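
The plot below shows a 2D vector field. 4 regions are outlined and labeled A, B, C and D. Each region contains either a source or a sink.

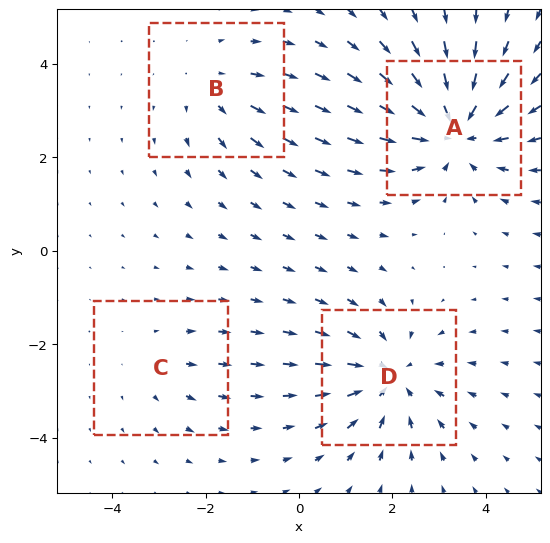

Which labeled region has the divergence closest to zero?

Divergence at each region's feature centre — A: about -5, B: about +3, C: about +2, D: about -4. Region C is closest to zero.

C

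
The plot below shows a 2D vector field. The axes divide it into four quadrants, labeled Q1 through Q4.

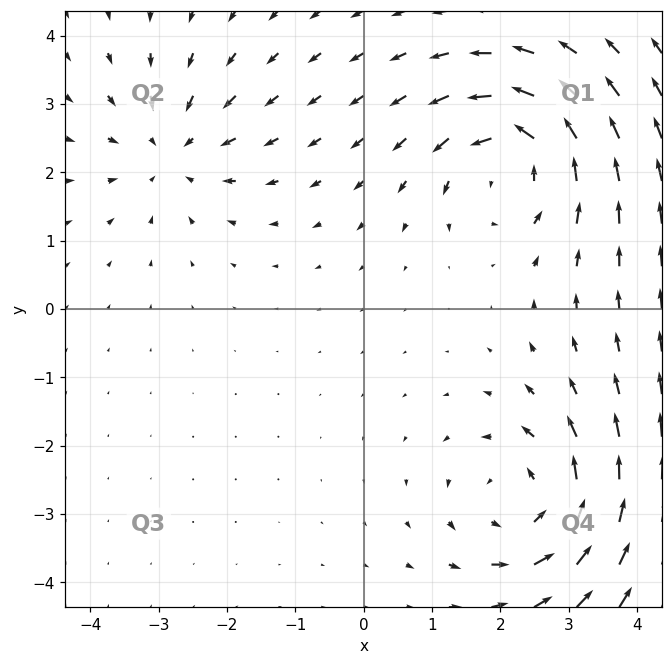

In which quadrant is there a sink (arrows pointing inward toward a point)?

The sink sits at approximately (-2.8, 2.3), which lies in quadrant Q2. The divergence there is about -3, negative as expected for a sink.

Q2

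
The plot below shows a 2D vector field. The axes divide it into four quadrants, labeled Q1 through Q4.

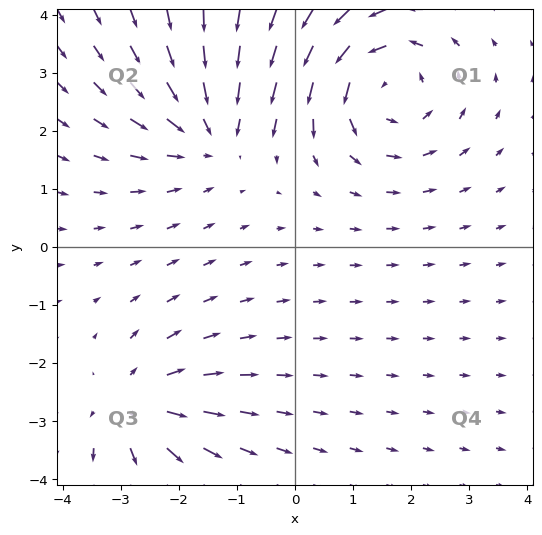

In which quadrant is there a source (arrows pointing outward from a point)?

Q3

The source sits at approximately (-2.7, -2.7), which lies in quadrant Q3. The divergence there is about +3, positive as expected for a source.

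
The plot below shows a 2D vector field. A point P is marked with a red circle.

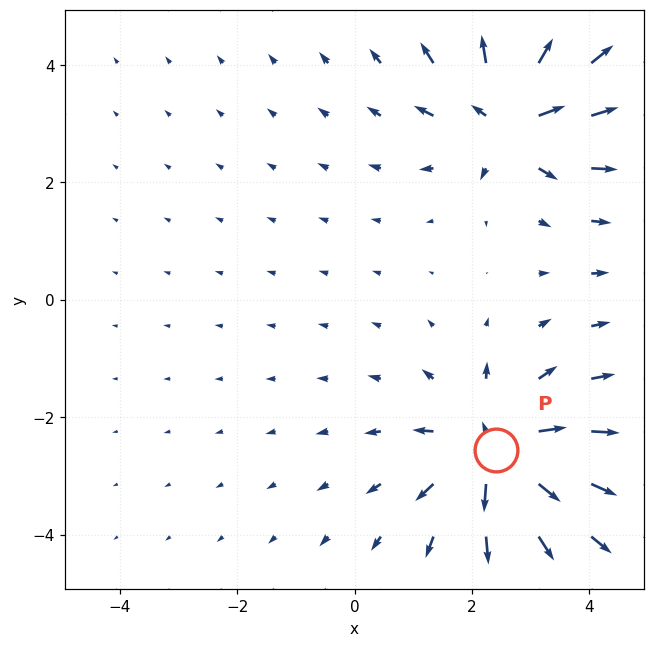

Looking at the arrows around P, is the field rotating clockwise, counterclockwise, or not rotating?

not rotating

Near P at (2.4, -2.6) the arrows show no circulation. The curl there is ≈0.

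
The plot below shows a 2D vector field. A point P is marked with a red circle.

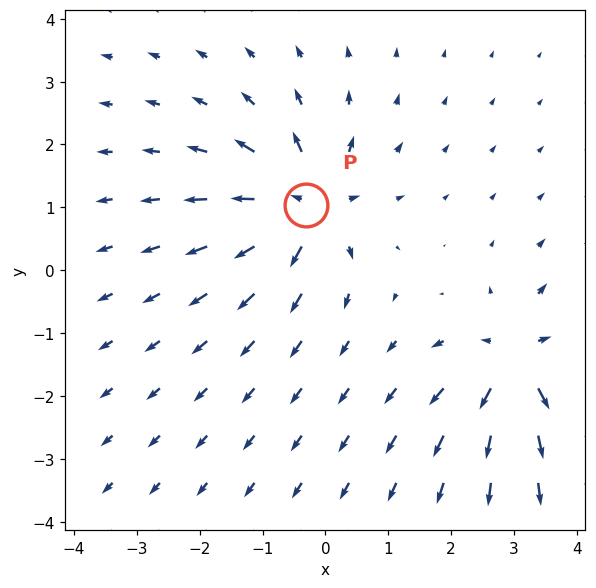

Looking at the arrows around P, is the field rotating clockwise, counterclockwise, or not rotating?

Near P at (-0.3, 1.0) the arrows show no circulation. The curl there is ≈0.

not rotating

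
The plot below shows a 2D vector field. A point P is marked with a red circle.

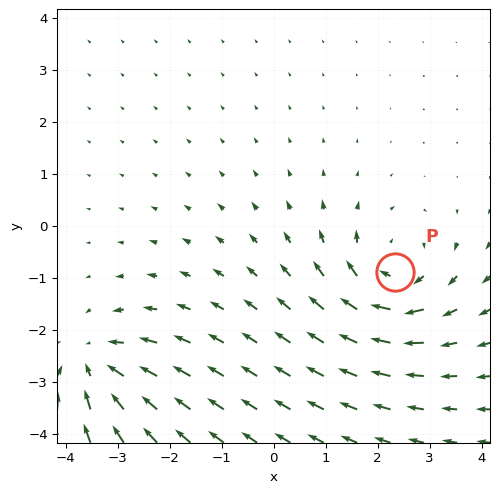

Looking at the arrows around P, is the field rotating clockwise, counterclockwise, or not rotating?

Near P at (2.3, -0.9) the arrows circulate clockwise. The curl (z-component) there is about -4; negative curl means clockwise rotation.

clockwise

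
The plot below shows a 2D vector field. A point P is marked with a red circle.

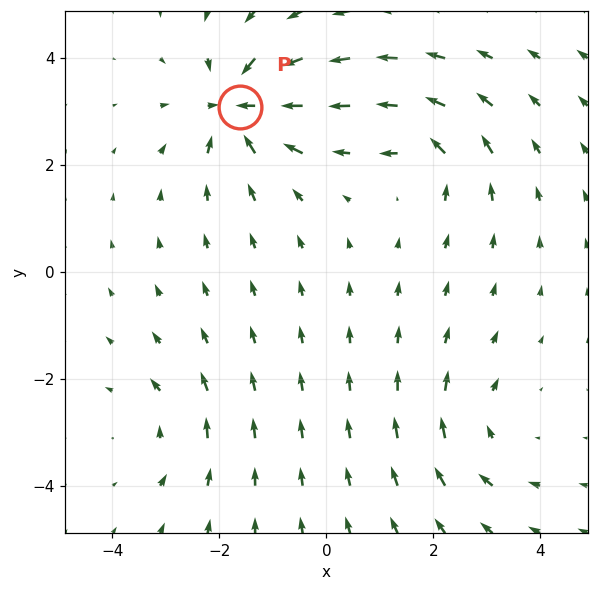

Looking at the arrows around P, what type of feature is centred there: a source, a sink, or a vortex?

At P (-1.6, 3.1) the arrows converge inward. Divergence about -7, curl ≈0 — negative divergence with near-zero curl is a sink.

sink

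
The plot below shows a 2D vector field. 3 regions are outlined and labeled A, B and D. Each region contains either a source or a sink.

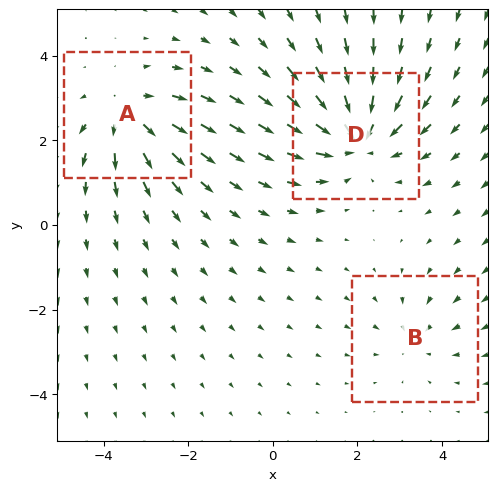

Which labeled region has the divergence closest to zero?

B

Divergence at each region's feature centre — A: about +3, B: about -2, D: about -5. Region B is closest to zero.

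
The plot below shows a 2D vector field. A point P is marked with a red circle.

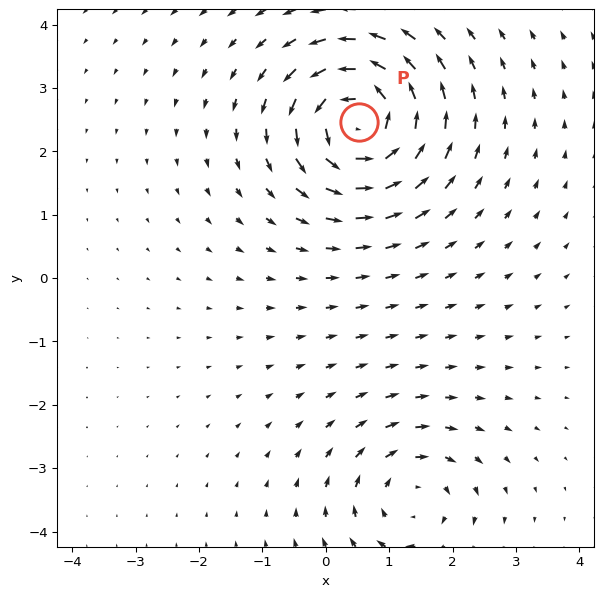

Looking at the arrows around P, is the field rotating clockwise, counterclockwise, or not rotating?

counterclockwise

Near P at (0.5, 2.5) the arrows circulate counterclockwise. The curl (z-component) there is about +7; positive curl means counterclockwise rotation.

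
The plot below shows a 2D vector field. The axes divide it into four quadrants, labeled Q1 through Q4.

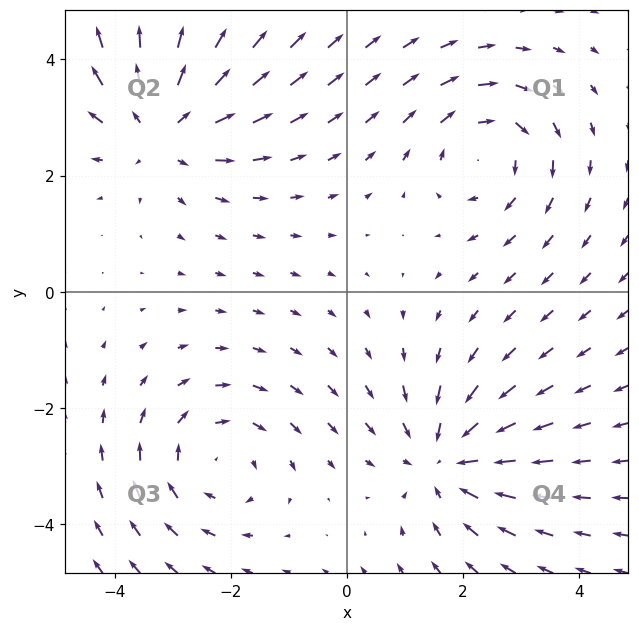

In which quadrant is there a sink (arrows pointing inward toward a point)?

The sink sits at approximately (1.7, -2.9), which lies in quadrant Q4. The divergence there is about -4, negative as expected for a sink.

Q4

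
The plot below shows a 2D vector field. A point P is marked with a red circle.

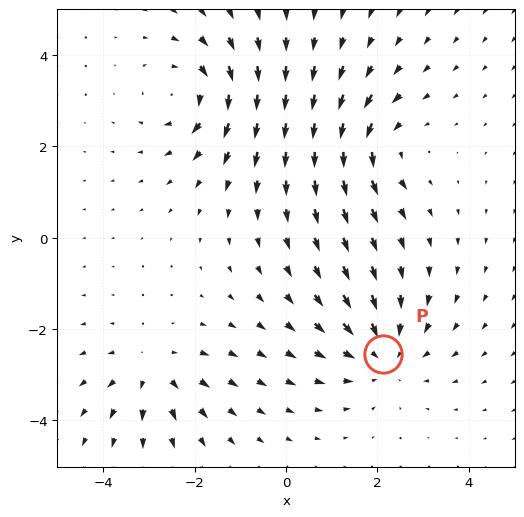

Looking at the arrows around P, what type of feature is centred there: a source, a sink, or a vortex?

sink

At P (2.1, -2.5) the arrows converge inward. Divergence about -3, curl ≈0 — negative divergence with near-zero curl is a sink.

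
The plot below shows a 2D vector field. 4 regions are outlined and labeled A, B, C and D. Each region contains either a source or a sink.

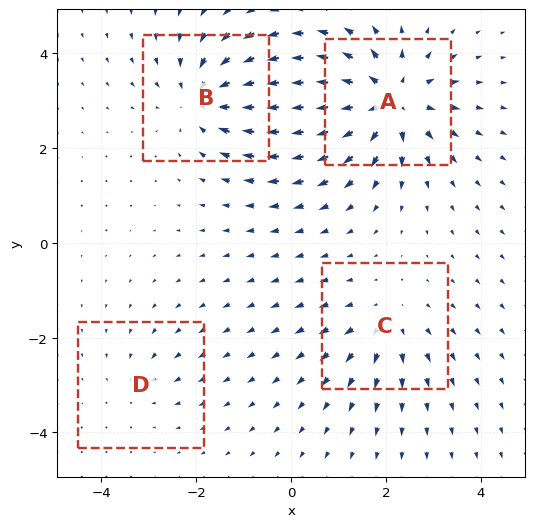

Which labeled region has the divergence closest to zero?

D

Divergence at each region's feature centre — A: about +7, B: about -5, C: about +3, D: about -2. Region D is closest to zero.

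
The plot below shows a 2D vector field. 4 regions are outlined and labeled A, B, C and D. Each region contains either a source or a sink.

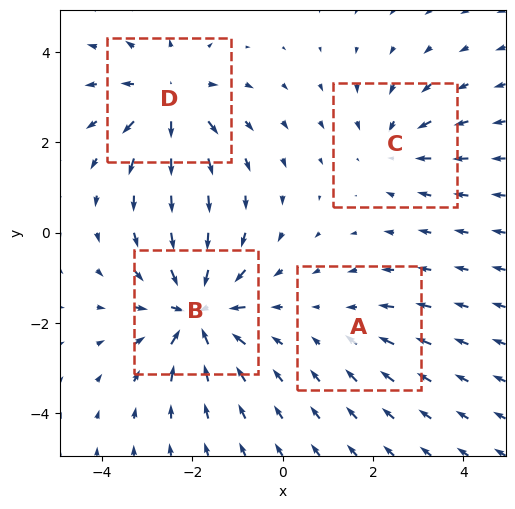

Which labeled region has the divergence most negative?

Divergence at each region's feature centre — A: about -2, B: about -7, C: about -3, D: about +5. Region B is most negative.

B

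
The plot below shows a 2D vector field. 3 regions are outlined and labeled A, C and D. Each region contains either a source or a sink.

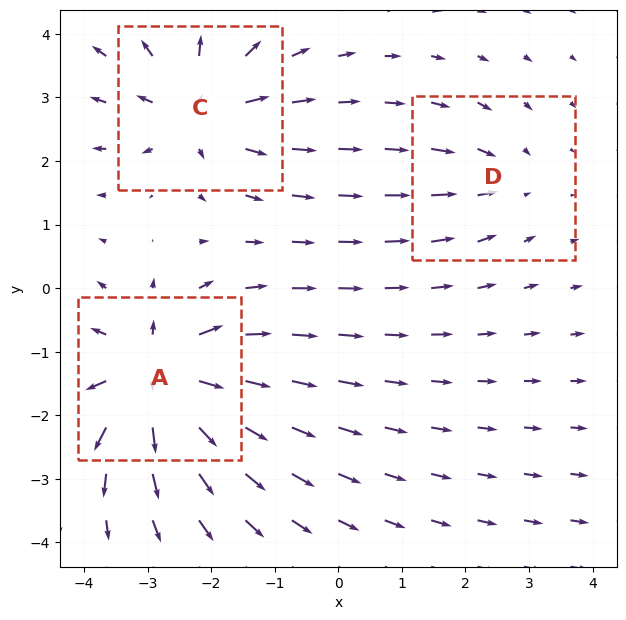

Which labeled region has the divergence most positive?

Divergence at each region's feature centre — A: about +6, C: about +4, D: about -2. Region A is most positive.

A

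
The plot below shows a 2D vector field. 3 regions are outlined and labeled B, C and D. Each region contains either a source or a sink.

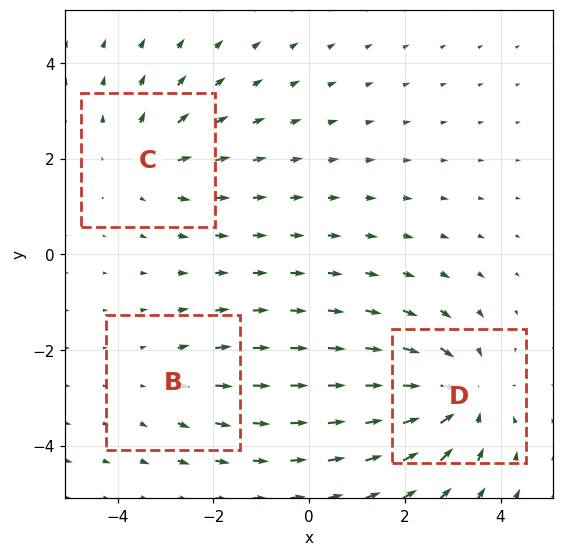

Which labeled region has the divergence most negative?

D

Divergence at each region's feature centre — B: about +2, C: about +3, D: about -4. Region D is most negative.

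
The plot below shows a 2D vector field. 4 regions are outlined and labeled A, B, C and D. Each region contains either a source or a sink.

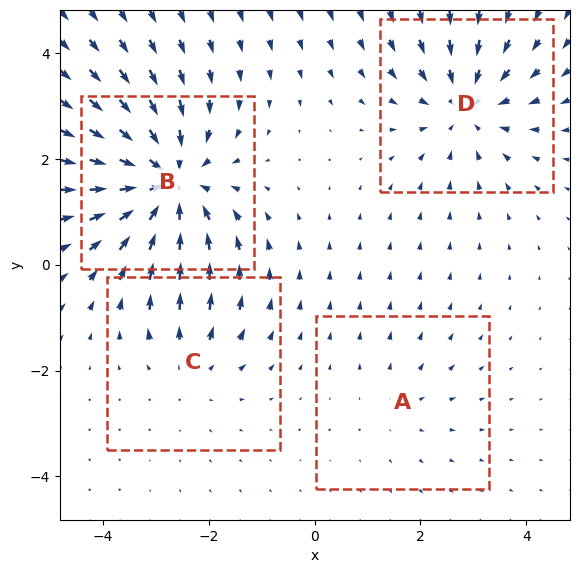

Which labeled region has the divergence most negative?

B

Divergence at each region's feature centre — A: about +2, B: about -6, C: about +3, D: about -4. Region B is most negative.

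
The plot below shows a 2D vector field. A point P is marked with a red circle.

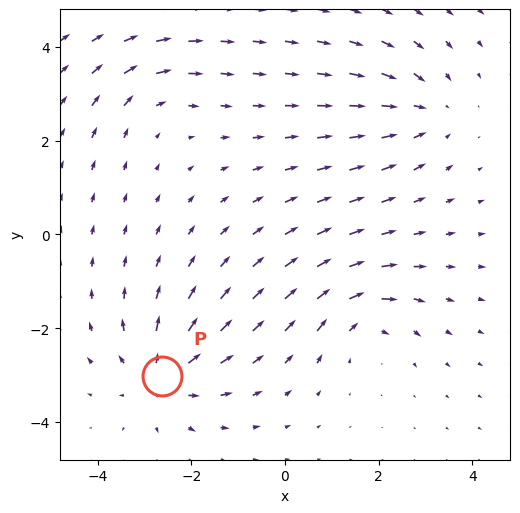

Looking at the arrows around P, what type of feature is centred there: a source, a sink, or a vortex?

source

At P (-2.6, -3.0) the arrows spread outward. Divergence about +5, curl ≈0 — positive divergence with near-zero curl is a source.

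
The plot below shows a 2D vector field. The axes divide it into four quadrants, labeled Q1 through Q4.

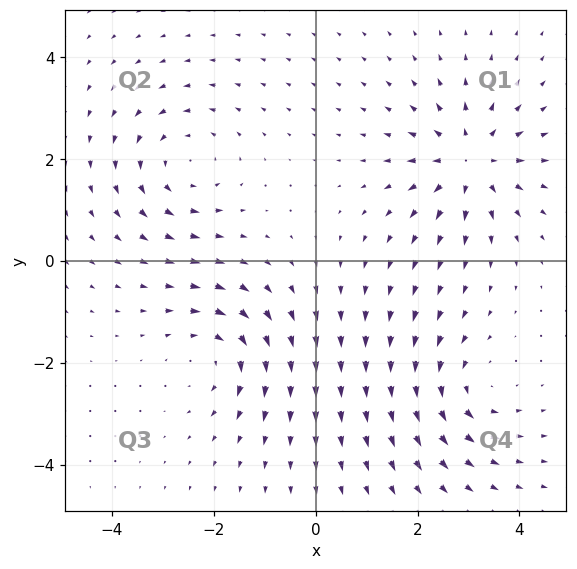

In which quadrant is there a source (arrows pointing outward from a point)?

Q1

The source sits at approximately (3.0, 2.0), which lies in quadrant Q1. The divergence there is about +5, positive as expected for a source.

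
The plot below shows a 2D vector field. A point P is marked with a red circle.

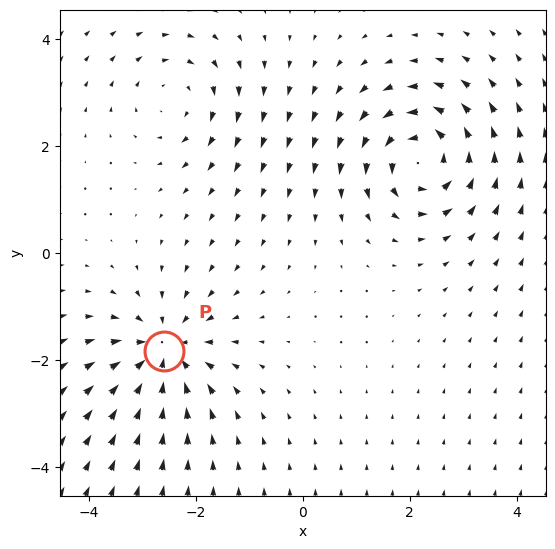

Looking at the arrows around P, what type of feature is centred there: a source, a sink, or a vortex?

At P (-2.6, -1.8) the arrows converge inward. Divergence about -4, curl ≈0 — negative divergence with near-zero curl is a sink.

sink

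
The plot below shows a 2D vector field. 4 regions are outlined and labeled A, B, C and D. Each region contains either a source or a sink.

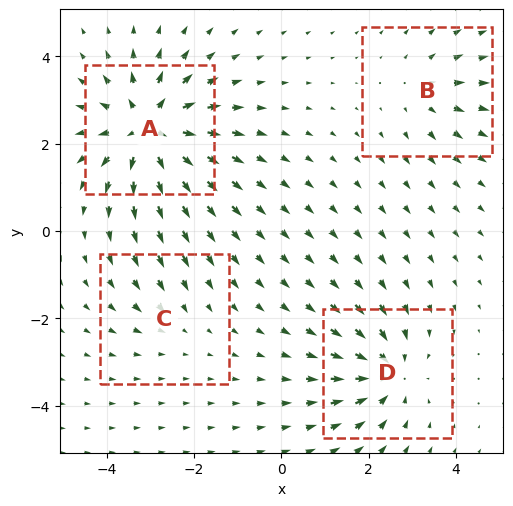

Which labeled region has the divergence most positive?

Divergence at each region's feature centre — A: about +8, B: about +3, C: about -2, D: about -6. Region A is most positive.

A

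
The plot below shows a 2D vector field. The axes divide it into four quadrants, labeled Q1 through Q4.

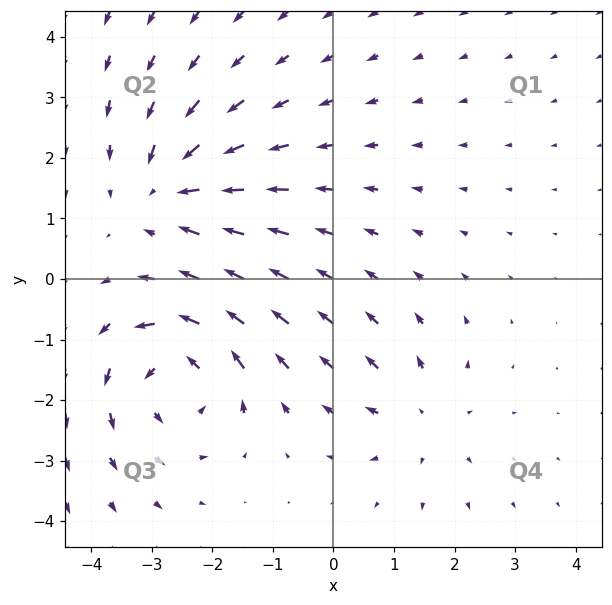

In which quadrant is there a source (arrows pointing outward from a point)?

Q4

The source sits at approximately (1.5, -2.3), which lies in quadrant Q4. The divergence there is about +3, positive as expected for a source.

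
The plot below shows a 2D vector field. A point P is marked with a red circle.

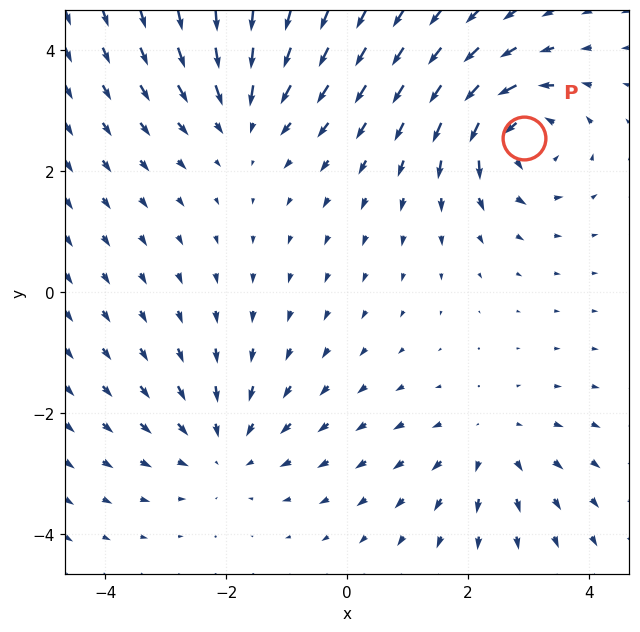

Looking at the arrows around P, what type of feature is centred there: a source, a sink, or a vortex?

At P (2.9, 2.6) the arrows circulate counterclockwise. Divergence ≈0, curl about +5 — near-zero divergence with nonzero curl is a vortex.

vortex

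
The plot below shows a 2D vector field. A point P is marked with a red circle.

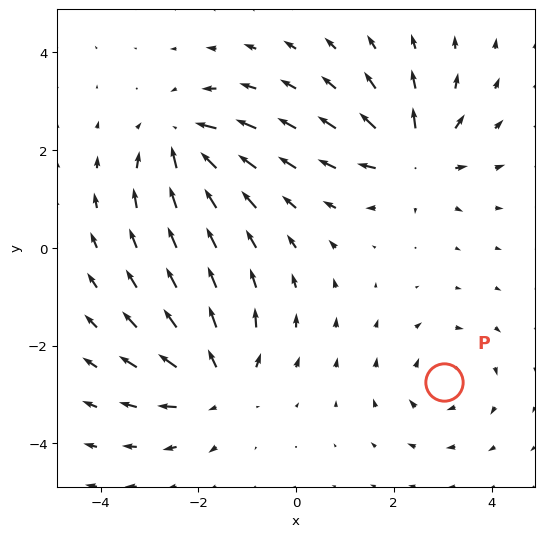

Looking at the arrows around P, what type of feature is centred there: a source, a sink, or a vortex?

vortex

At P (3.0, -2.7) the arrows circulate clockwise. Divergence ≈0, curl about -4 — near-zero divergence with nonzero curl is a vortex.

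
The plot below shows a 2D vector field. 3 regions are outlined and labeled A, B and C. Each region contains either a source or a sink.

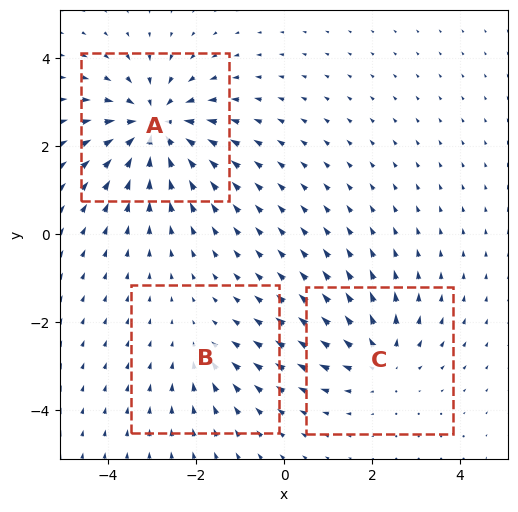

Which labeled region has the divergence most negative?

A

Divergence at each region's feature centre — A: about -5, B: about -2, C: about +3. Region A is most negative.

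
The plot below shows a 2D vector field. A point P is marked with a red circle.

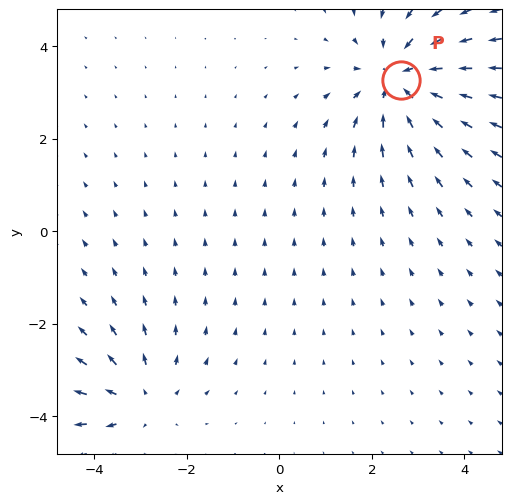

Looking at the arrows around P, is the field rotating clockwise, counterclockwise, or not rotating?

not rotating

Near P at (2.6, 3.3) the arrows show no circulation. The curl there is ≈0.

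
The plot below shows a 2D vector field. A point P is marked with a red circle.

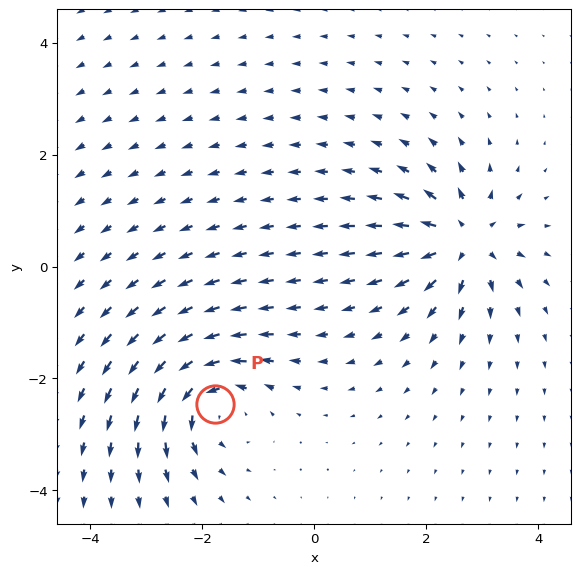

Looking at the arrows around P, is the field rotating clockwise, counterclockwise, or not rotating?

counterclockwise

Near P at (-1.8, -2.5) the arrows circulate counterclockwise. The curl (z-component) there is about +6; positive curl means counterclockwise rotation.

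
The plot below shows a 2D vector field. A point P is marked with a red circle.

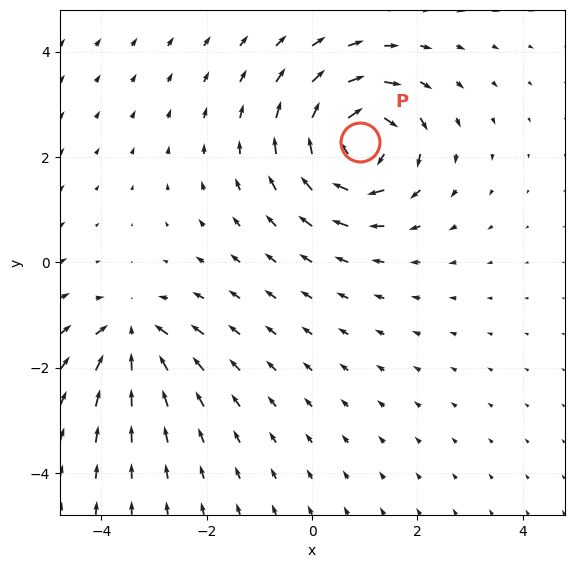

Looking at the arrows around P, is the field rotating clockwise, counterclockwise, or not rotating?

Near P at (0.9, 2.3) the arrows circulate clockwise. The curl (z-component) there is about -5; negative curl means clockwise rotation.

clockwise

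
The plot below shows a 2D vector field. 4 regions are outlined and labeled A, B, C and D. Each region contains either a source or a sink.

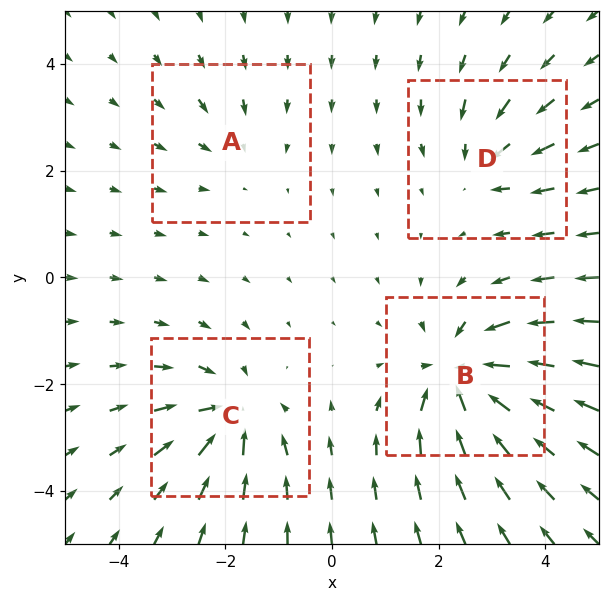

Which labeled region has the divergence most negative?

B

Divergence at each region's feature centre — A: about -2, B: about -8, C: about -6, D: about -4. Region B is most negative.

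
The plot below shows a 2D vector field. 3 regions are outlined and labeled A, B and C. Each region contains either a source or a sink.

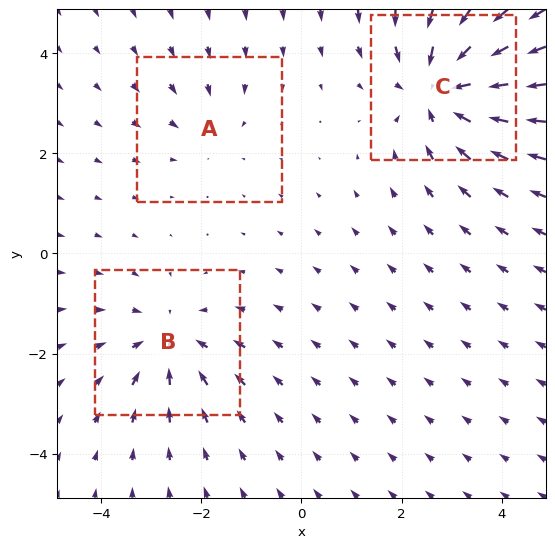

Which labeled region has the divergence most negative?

C

Divergence at each region's feature centre — A: about -2, B: about -3, C: about -4. Region C is most negative.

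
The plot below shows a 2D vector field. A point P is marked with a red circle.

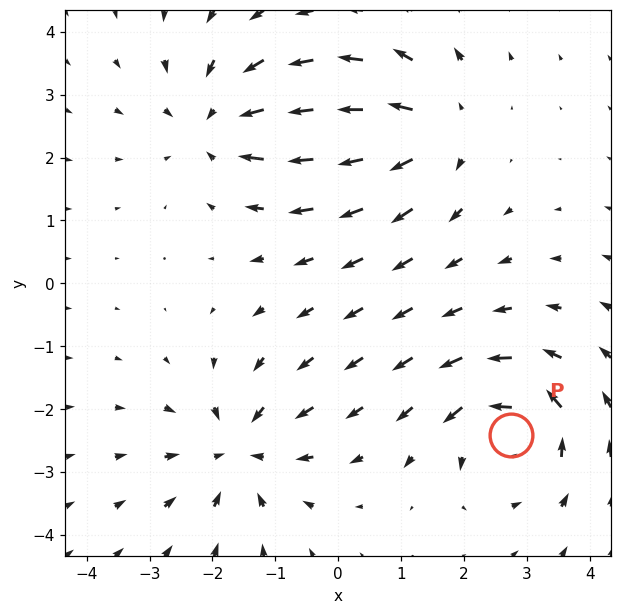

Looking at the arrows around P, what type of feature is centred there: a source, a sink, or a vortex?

vortex

At P (2.7, -2.4) the arrows circulate counterclockwise. Divergence ≈0, curl about +5 — near-zero divergence with nonzero curl is a vortex.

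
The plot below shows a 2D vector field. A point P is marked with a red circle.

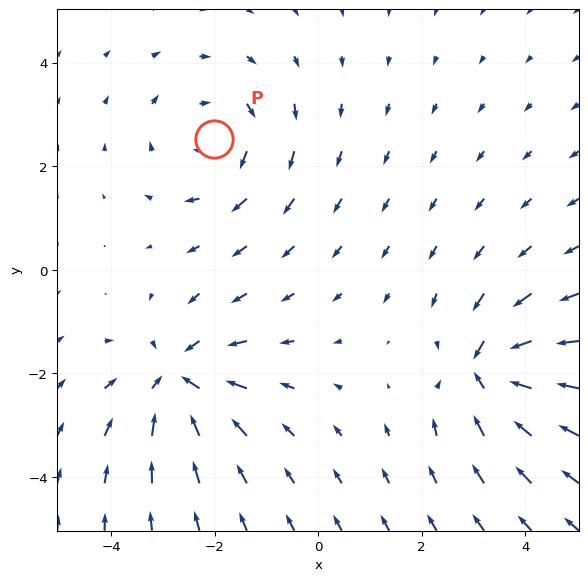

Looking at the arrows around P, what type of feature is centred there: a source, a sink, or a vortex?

vortex

At P (-2.0, 2.5) the arrows circulate clockwise. Divergence ≈0, curl about -3 — near-zero divergence with nonzero curl is a vortex.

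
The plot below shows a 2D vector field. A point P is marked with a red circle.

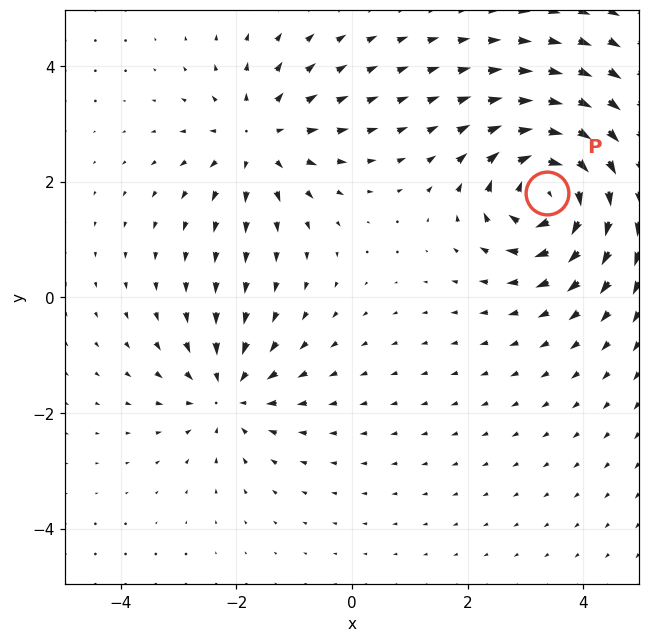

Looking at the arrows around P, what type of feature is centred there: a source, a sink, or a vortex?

At P (3.4, 1.8) the arrows circulate clockwise. Divergence ≈0, curl about -6 — near-zero divergence with nonzero curl is a vortex.

vortex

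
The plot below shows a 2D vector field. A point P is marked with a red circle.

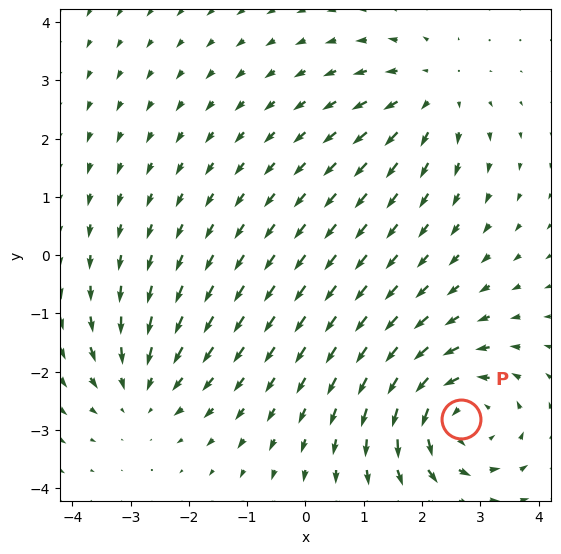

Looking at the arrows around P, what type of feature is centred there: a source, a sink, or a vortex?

vortex

At P (2.7, -2.8) the arrows circulate counterclockwise. Divergence ≈0, curl about +4 — near-zero divergence with nonzero curl is a vortex.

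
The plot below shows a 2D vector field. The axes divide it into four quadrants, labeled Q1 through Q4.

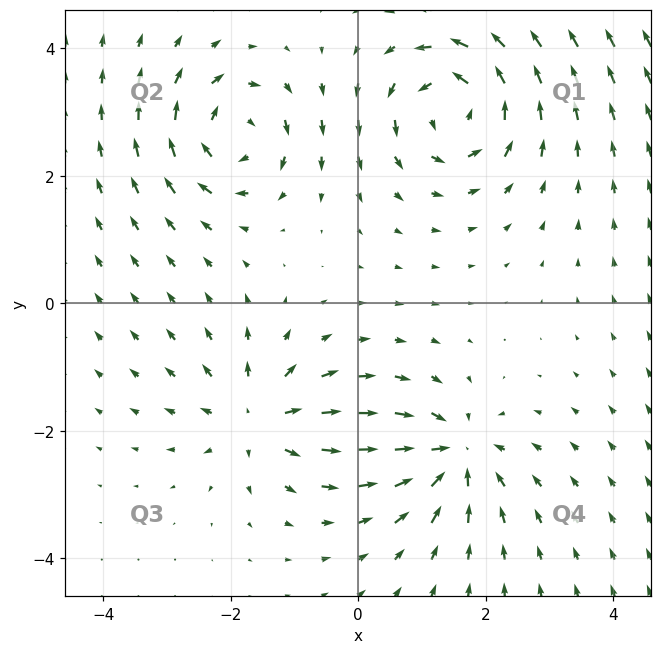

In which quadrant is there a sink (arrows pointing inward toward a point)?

Q4

The sink sits at approximately (1.5, -2.4), which lies in quadrant Q4. The divergence there is about -5, negative as expected for a sink.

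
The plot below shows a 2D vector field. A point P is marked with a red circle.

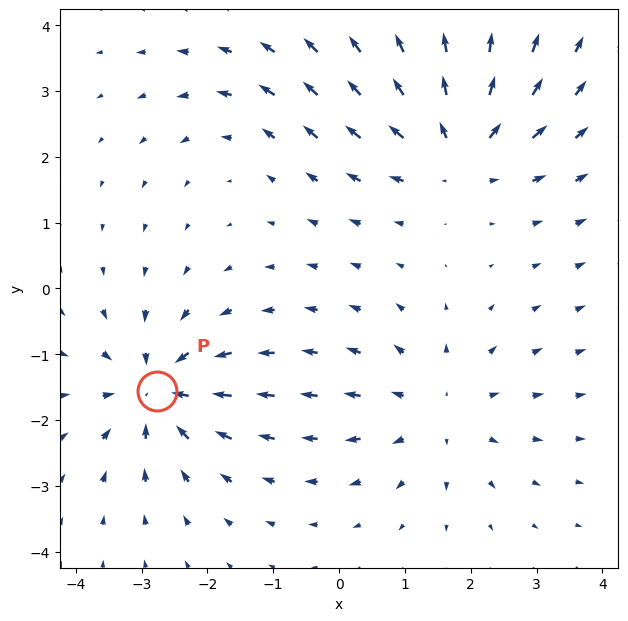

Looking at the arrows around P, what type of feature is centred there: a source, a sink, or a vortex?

sink

At P (-2.8, -1.6) the arrows converge inward. Divergence about -6, curl ≈0 — negative divergence with near-zero curl is a sink.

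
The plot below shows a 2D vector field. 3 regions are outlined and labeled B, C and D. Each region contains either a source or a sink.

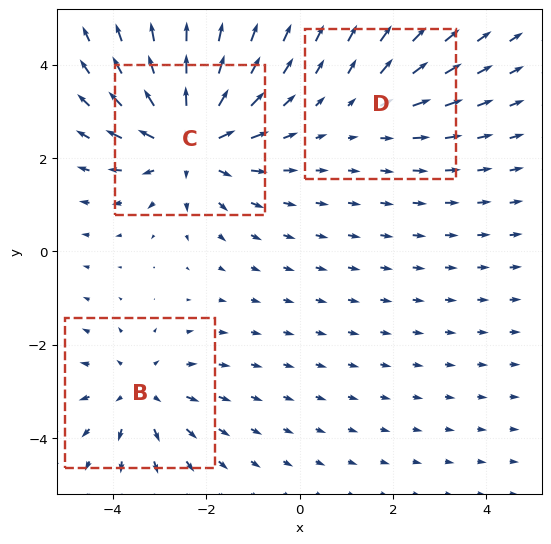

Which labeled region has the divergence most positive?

Divergence at each region's feature centre — B: about +3, C: about +5, D: about +2. Region C is most positive.

C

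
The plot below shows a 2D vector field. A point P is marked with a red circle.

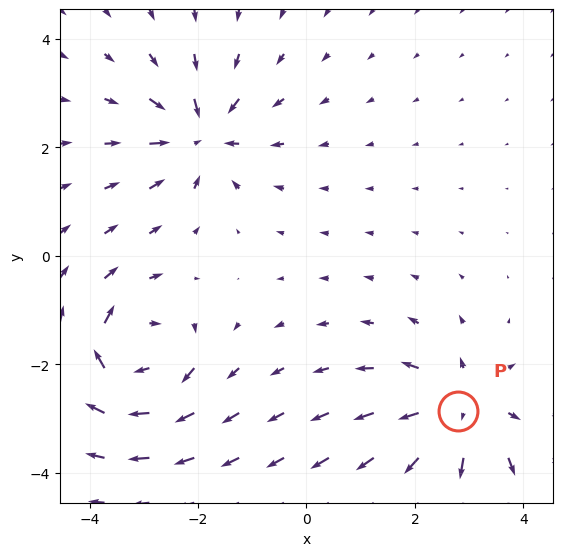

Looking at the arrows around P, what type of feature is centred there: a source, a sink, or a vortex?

At P (2.8, -2.9) the arrows spread outward. Divergence about +6, curl ≈0 — positive divergence with near-zero curl is a source.

source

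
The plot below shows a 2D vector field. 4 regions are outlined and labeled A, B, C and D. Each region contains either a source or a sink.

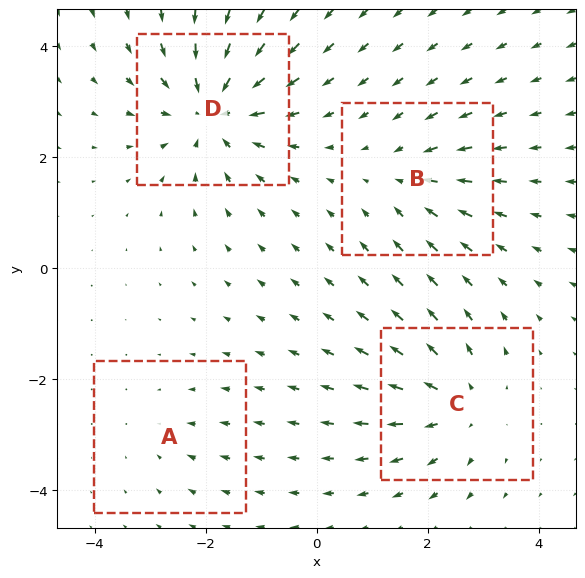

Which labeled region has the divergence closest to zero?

Divergence at each region's feature centre — A: about -2, B: about -3, C: about +5, D: about -7. Region A is closest to zero.

A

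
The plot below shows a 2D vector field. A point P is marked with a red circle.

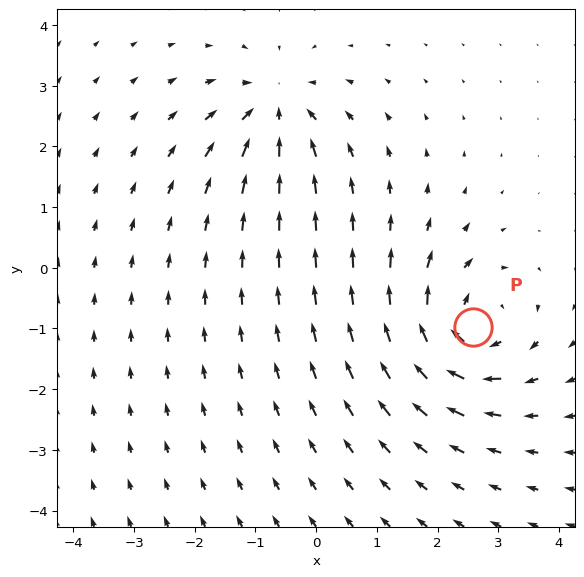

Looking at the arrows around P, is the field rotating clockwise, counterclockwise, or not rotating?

clockwise

Near P at (2.6, -1.0) the arrows circulate clockwise. The curl (z-component) there is about -6; negative curl means clockwise rotation.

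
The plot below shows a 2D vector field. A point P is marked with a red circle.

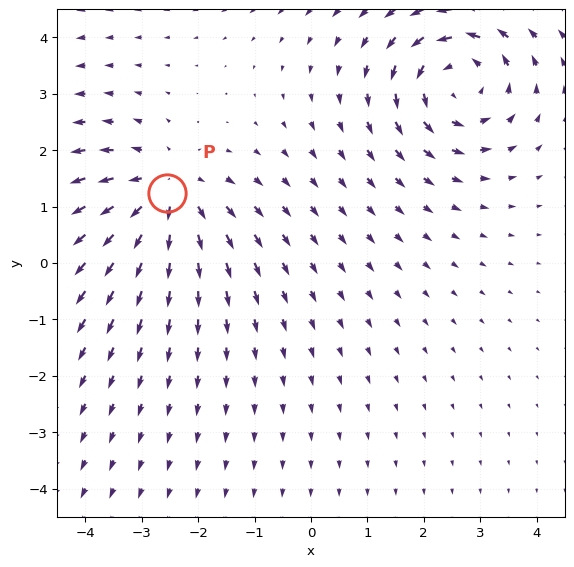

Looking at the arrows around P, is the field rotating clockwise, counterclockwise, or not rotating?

not rotating

Near P at (-2.6, 1.2) the arrows show no circulation. The curl there is ≈0.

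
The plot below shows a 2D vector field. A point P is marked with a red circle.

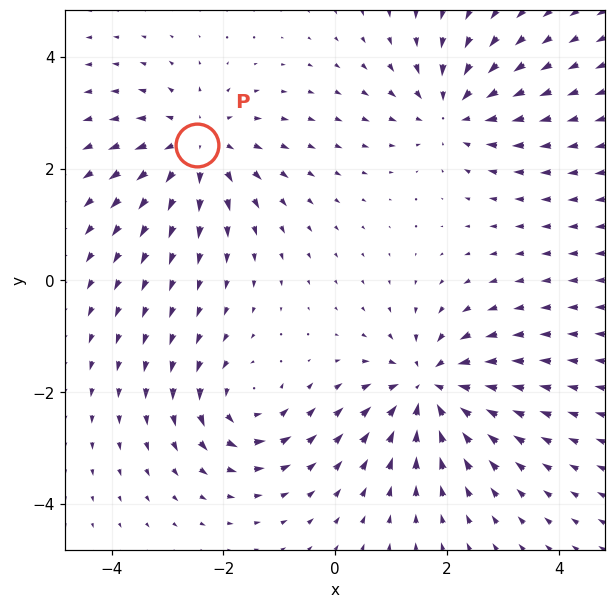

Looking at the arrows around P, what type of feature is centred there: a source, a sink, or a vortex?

At P (-2.5, 2.4) the arrows spread outward. Divergence about +3, curl ≈0 — positive divergence with near-zero curl is a source.

source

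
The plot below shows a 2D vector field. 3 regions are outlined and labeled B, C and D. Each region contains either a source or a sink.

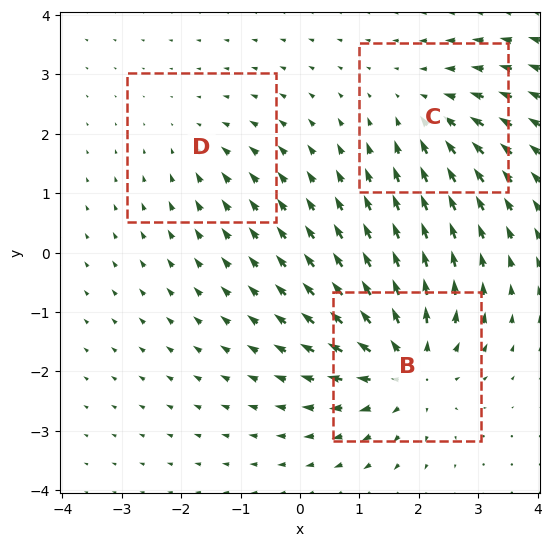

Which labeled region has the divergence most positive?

Divergence at each region's feature centre — B: about +5, C: about -3, D: about -2. Region B is most positive.

B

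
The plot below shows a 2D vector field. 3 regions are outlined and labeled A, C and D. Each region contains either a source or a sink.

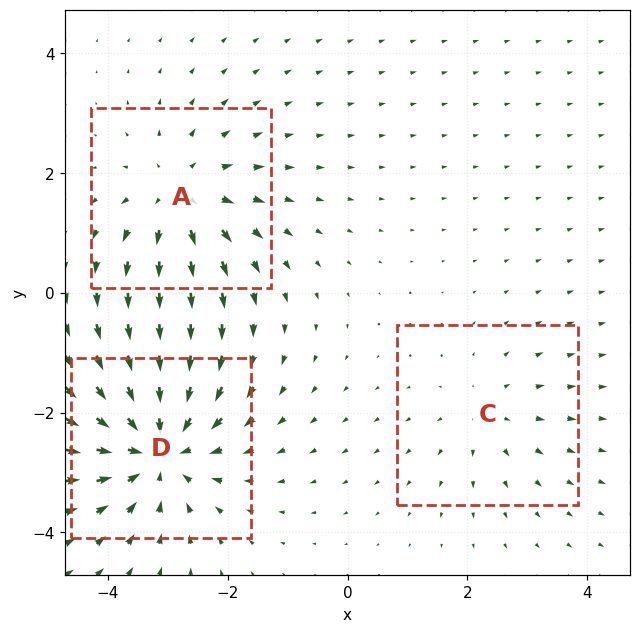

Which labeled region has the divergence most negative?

D

Divergence at each region's feature centre — A: about +3, C: about +2, D: about -5. Region D is most negative.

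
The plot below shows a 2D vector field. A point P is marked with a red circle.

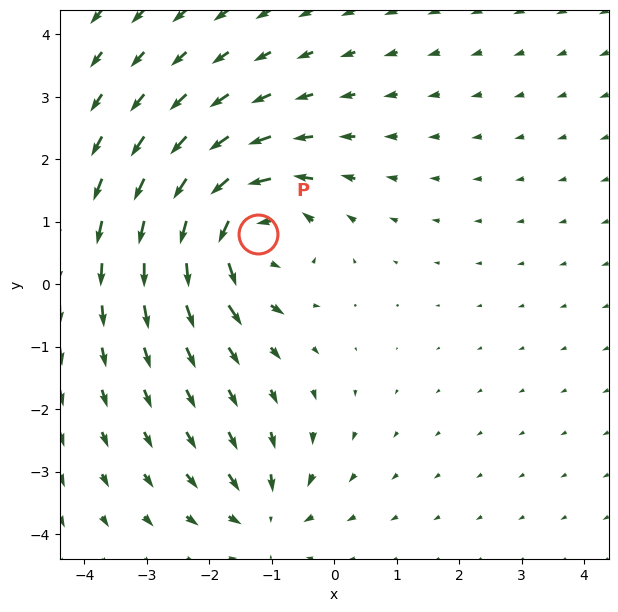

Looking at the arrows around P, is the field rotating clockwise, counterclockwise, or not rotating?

Near P at (-1.2, 0.8) the arrows circulate counterclockwise. The curl (z-component) there is about +6; positive curl means counterclockwise rotation.

counterclockwise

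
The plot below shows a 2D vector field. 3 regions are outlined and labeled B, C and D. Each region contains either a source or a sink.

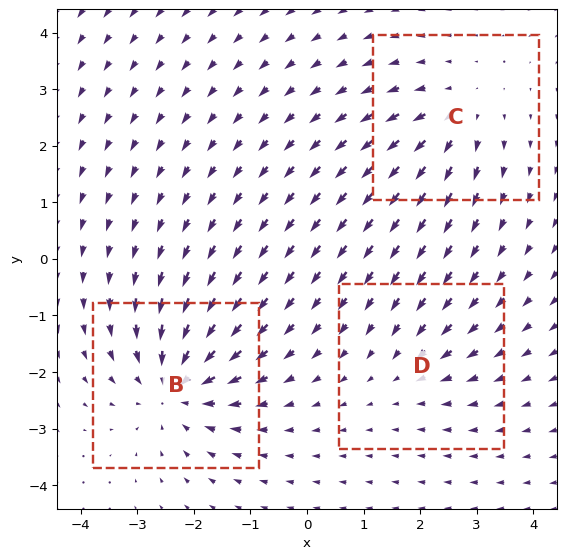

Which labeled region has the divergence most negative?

B

Divergence at each region's feature centre — B: about -5, C: about +3, D: about -2. Region B is most negative.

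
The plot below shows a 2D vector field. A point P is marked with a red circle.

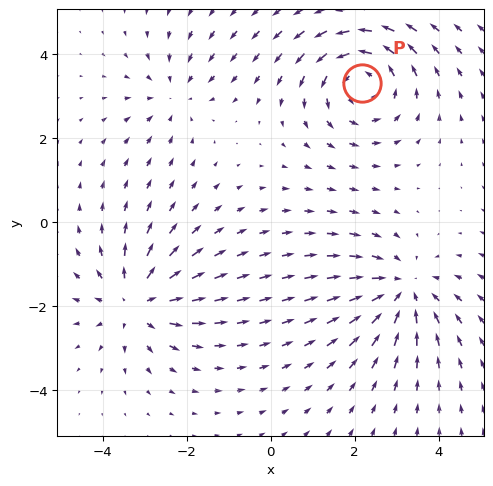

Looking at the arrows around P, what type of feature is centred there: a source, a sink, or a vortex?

At P (2.2, 3.3) the arrows circulate counterclockwise. Divergence ≈0, curl about +4 — near-zero divergence with nonzero curl is a vortex.

vortex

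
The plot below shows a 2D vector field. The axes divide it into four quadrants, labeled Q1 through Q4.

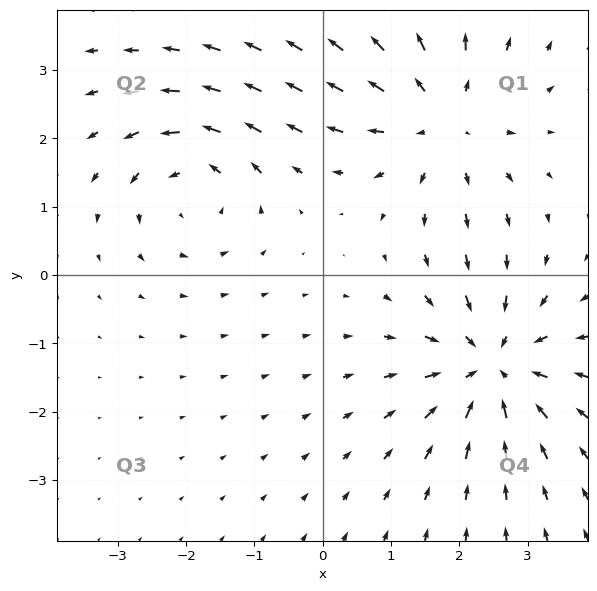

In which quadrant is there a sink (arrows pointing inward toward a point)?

The sink sits at approximately (2.5, -1.3), which lies in quadrant Q4. The divergence there is about -4, negative as expected for a sink.

Q4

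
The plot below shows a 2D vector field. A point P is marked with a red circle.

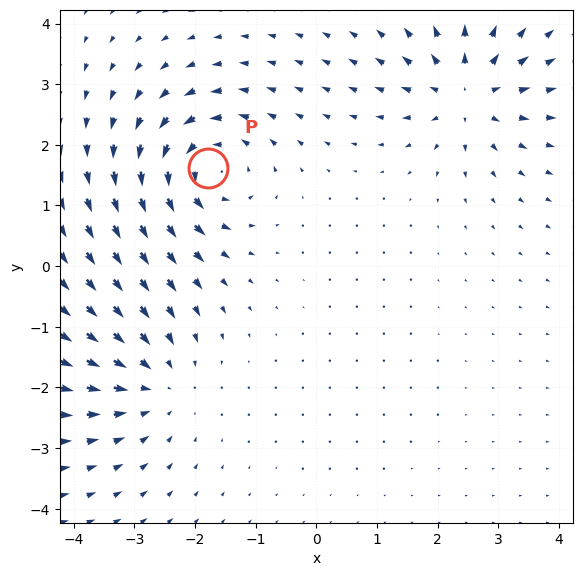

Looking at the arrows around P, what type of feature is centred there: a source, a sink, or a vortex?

At P (-1.8, 1.6) the arrows circulate counterclockwise. Divergence ≈0, curl about +6 — near-zero divergence with nonzero curl is a vortex.

vortex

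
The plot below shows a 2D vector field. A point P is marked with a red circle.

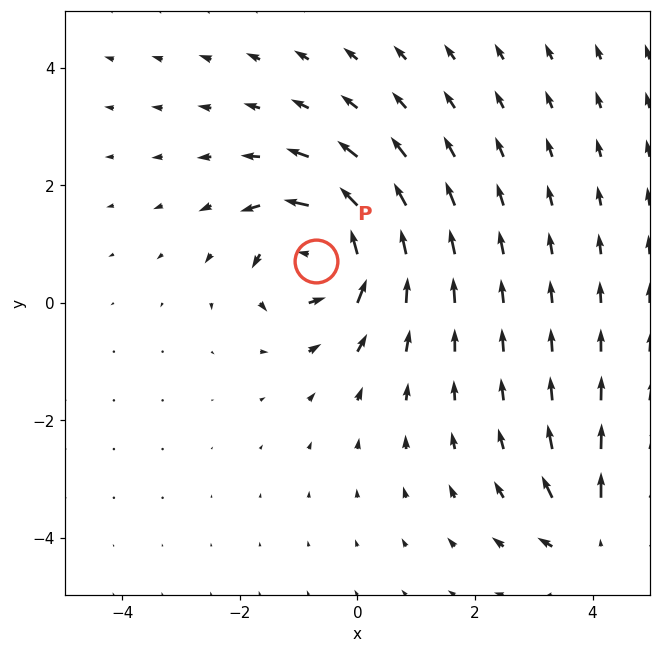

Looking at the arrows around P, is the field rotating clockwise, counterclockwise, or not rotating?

Near P at (-0.7, 0.7) the arrows circulate counterclockwise. The curl (z-component) there is about +6; positive curl means counterclockwise rotation.

counterclockwise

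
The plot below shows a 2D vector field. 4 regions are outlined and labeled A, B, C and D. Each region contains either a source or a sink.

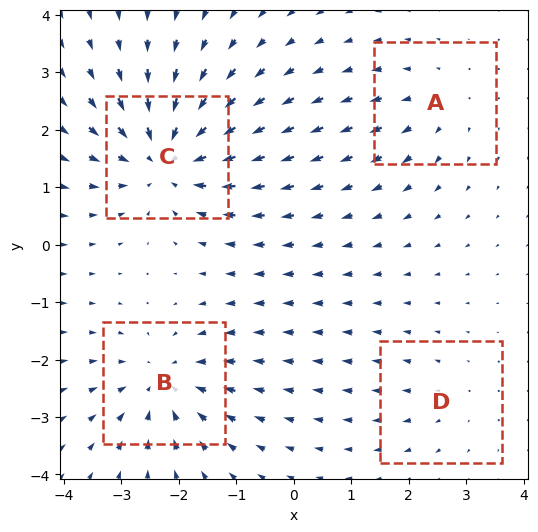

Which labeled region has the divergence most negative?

C

Divergence at each region's feature centre — A: about +3, B: about -5, C: about -7, D: about +2. Region C is most negative.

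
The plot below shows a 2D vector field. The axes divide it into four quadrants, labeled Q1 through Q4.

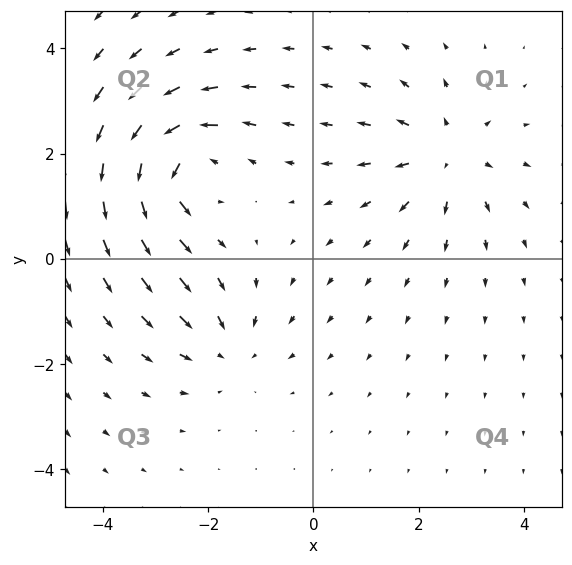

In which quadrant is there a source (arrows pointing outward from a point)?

The source sits at approximately (2.5, 2.0), which lies in quadrant Q1. The divergence there is about +4, positive as expected for a source.

Q1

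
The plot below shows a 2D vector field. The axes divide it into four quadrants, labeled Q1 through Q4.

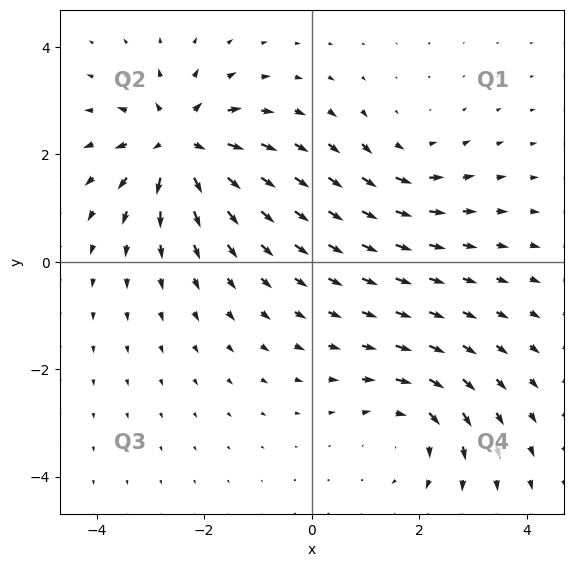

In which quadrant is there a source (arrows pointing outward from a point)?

The source sits at approximately (-2.5, 2.2), which lies in quadrant Q2. The divergence there is about +7, positive as expected for a source.

Q2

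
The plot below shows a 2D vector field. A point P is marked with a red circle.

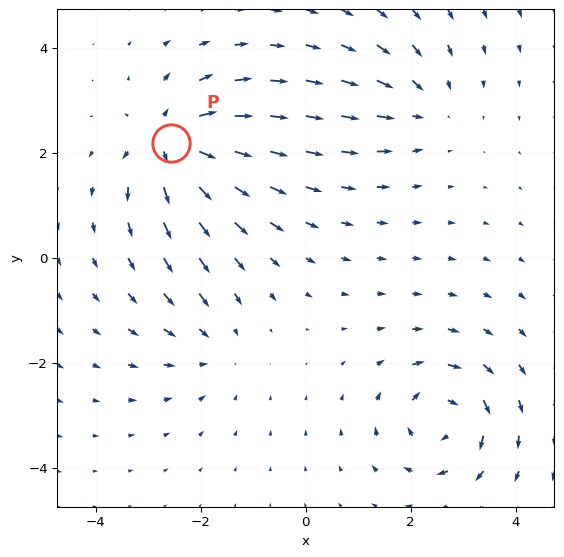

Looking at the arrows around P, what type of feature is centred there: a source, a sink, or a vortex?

At P (-2.6, 2.2) the arrows spread outward. Divergence about +6, curl ≈0 — positive divergence with near-zero curl is a source.

source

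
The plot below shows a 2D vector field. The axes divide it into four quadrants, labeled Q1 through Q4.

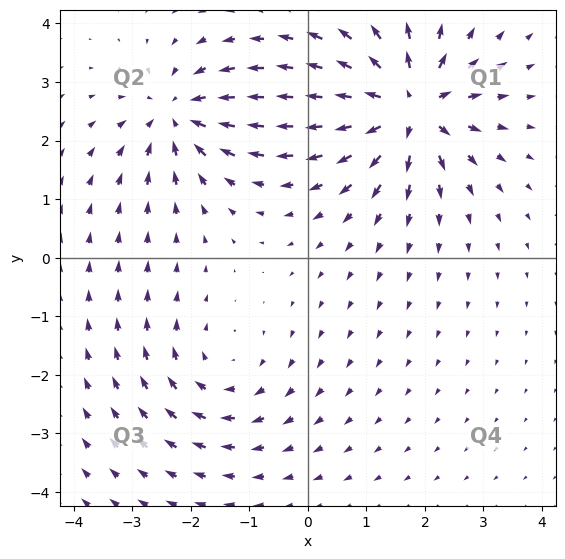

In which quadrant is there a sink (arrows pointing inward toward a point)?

Q2

The sink sits at approximately (-2.2, 2.4), which lies in quadrant Q2. The divergence there is about -5, negative as expected for a sink.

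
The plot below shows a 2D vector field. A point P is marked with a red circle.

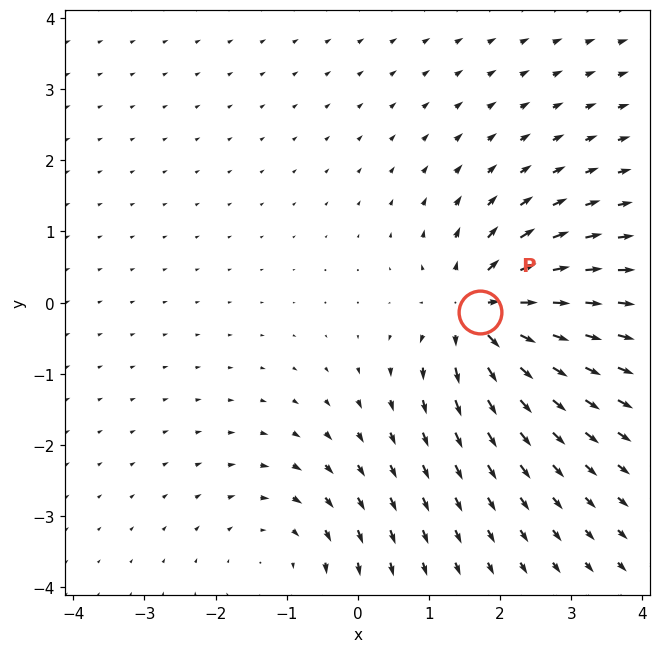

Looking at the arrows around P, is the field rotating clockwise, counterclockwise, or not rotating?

not rotating

Near P at (1.7, -0.1) the arrows show no circulation. The curl there is ≈0.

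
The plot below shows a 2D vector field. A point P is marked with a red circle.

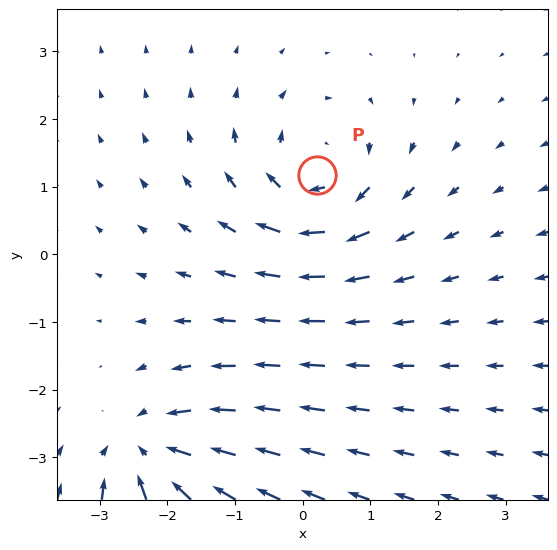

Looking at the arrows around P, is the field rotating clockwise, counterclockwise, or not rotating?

Near P at (0.2, 1.2) the arrows circulate clockwise. The curl (z-component) there is about -4; negative curl means clockwise rotation.

clockwise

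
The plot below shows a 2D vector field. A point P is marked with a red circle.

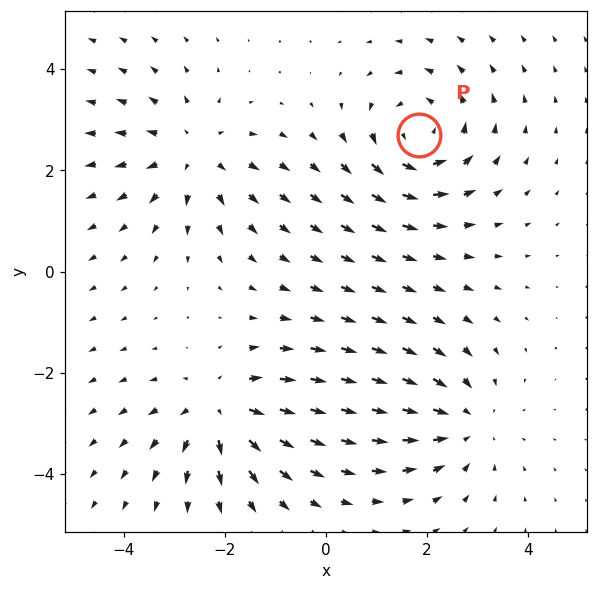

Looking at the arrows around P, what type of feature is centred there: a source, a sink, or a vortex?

At P (1.8, 2.7) the arrows circulate counterclockwise. Divergence ≈0, curl about +5 — near-zero divergence with nonzero curl is a vortex.

vortex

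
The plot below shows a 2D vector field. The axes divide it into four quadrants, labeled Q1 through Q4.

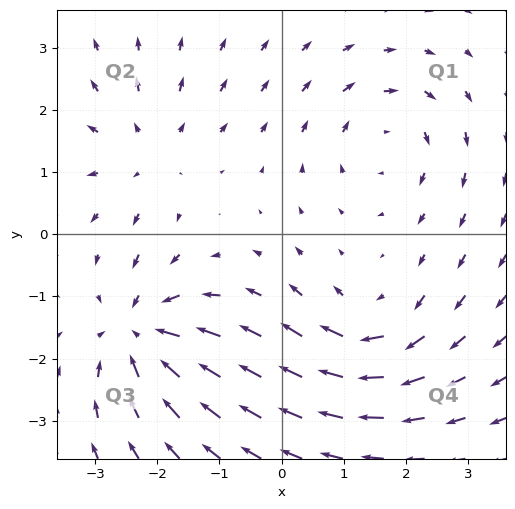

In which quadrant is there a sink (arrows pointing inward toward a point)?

Q3

The sink sits at approximately (-2.3, -1.6), which lies in quadrant Q3. The divergence there is about -4, negative as expected for a sink.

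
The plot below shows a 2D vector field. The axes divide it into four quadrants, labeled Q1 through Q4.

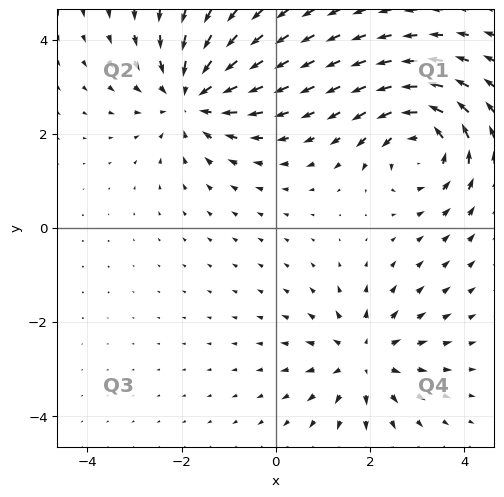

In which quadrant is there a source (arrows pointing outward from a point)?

The source sits at approximately (1.9, -2.8), which lies in quadrant Q4. The divergence there is about +4, positive as expected for a source.

Q4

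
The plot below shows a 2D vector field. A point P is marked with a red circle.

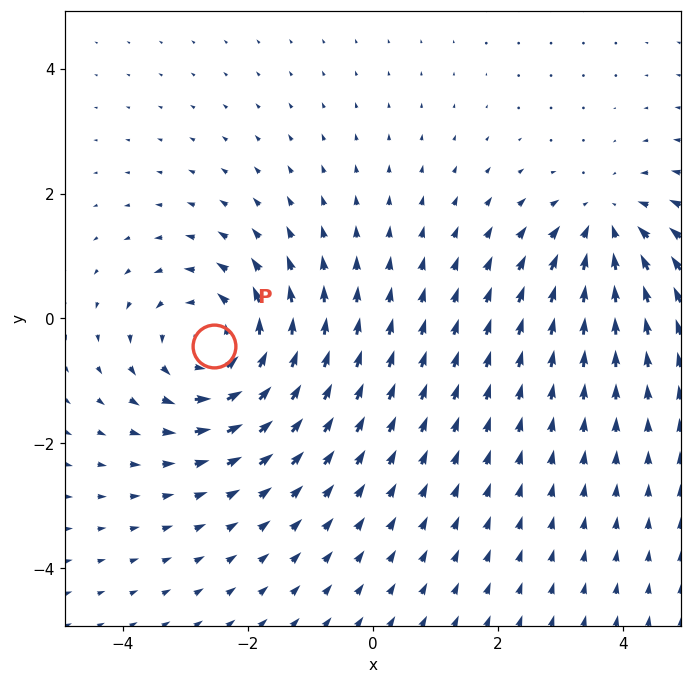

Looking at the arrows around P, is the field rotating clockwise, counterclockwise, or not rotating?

counterclockwise

Near P at (-2.5, -0.4) the arrows circulate counterclockwise. The curl (z-component) there is about +4; positive curl means counterclockwise rotation.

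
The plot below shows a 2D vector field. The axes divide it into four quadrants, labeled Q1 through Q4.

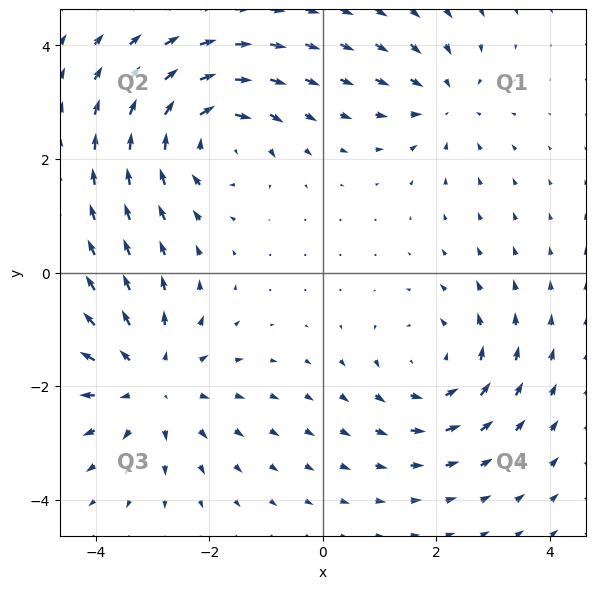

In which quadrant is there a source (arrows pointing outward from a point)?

Q3

The source sits at approximately (-3.0, -1.9), which lies in quadrant Q3. The divergence there is about +4, positive as expected for a source.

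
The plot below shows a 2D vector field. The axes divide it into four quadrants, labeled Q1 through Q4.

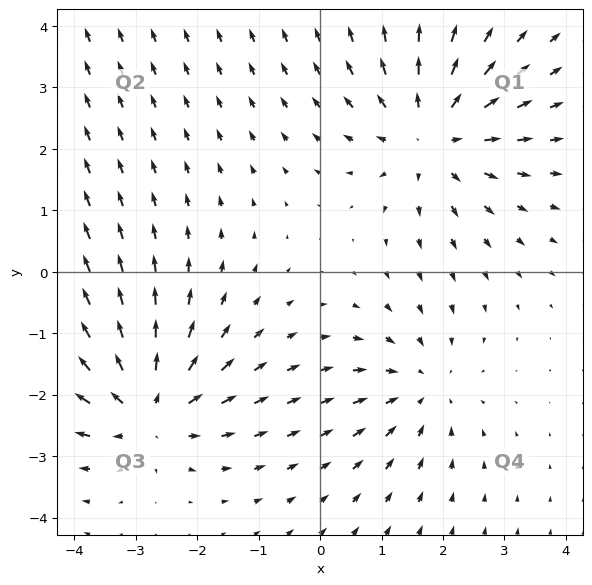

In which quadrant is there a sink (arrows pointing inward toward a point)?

The sink sits at approximately (1.6, -1.9), which lies in quadrant Q4. The divergence there is about -3, negative as expected for a sink.

Q4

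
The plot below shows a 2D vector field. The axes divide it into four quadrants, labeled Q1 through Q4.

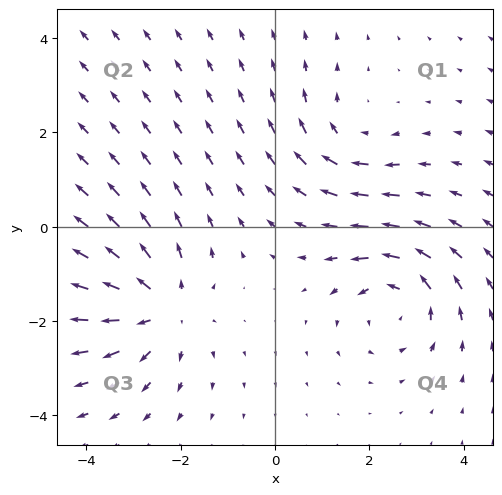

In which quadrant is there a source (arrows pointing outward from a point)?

Q3

The source sits at approximately (-2.4, -1.7), which lies in quadrant Q3. The divergence there is about +4, positive as expected for a source.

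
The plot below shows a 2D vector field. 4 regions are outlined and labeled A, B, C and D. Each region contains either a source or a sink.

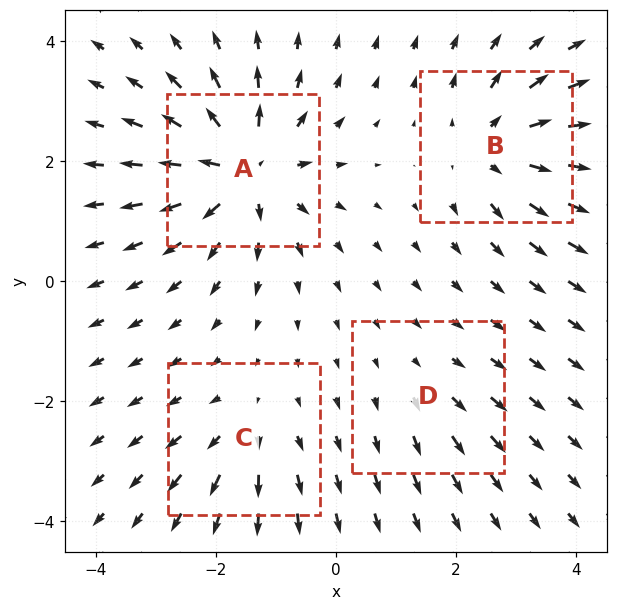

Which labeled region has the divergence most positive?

Divergence at each region's feature centre — A: about +8, B: about +6, C: about +4, D: about +2. Region A is most positive.

A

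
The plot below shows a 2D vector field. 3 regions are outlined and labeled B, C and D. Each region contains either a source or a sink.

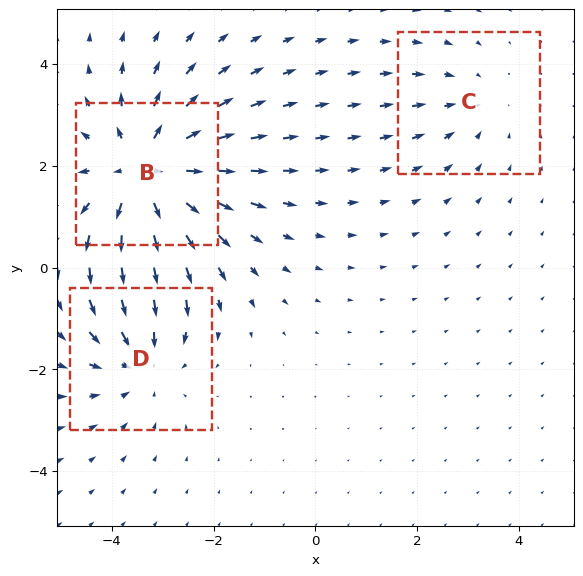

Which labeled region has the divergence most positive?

B

Divergence at each region's feature centre — B: about +4, C: about -2, D: about -3. Region B is most positive.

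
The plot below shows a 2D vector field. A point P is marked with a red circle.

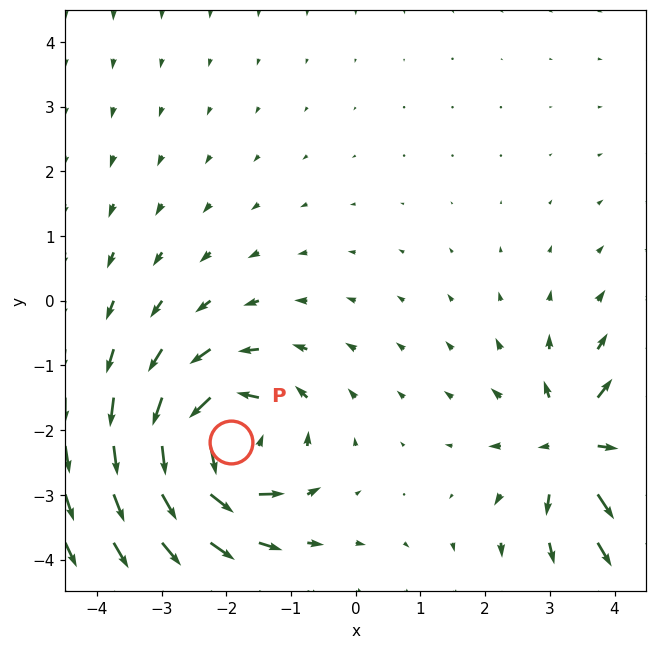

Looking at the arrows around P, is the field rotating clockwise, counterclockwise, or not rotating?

counterclockwise

Near P at (-1.9, -2.2) the arrows circulate counterclockwise. The curl (z-component) there is about +6; positive curl means counterclockwise rotation.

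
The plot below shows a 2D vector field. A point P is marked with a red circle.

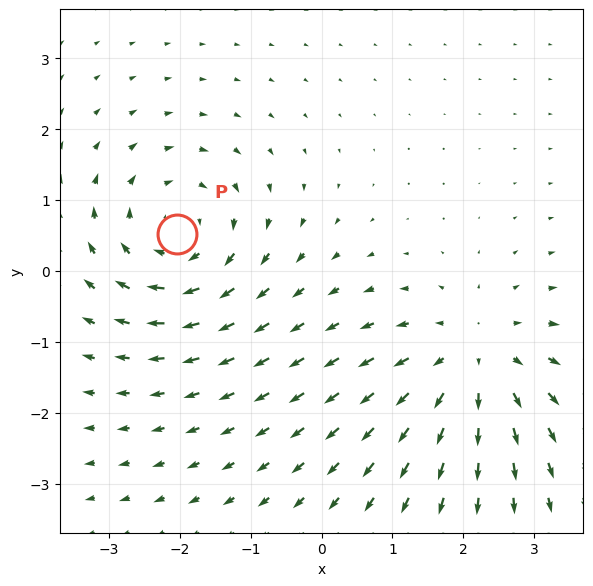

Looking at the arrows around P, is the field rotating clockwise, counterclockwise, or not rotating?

Near P at (-2.0, 0.5) the arrows circulate clockwise. The curl (z-component) there is about -4; negative curl means clockwise rotation.

clockwise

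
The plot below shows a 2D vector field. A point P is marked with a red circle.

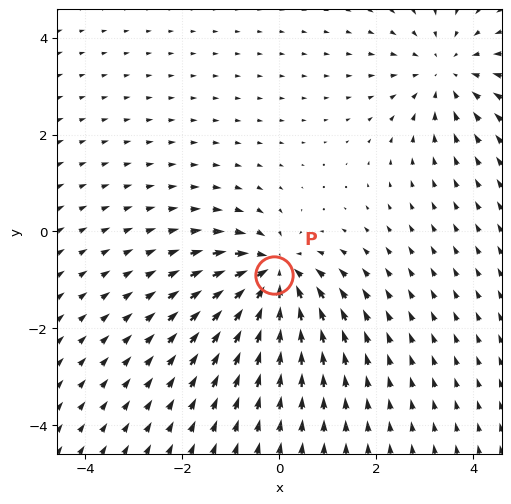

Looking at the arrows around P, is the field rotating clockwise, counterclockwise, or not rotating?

not rotating

Near P at (-0.1, -0.9) the arrows show no circulation. The curl there is ≈0.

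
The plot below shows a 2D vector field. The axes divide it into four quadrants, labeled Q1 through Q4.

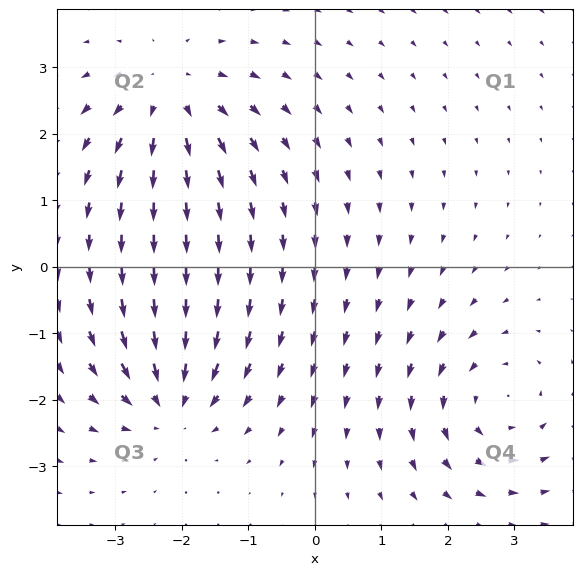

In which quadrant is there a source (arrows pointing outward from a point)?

Q2

The source sits at approximately (-2.2, 2.6), which lies in quadrant Q2. The divergence there is about +3, positive as expected for a source.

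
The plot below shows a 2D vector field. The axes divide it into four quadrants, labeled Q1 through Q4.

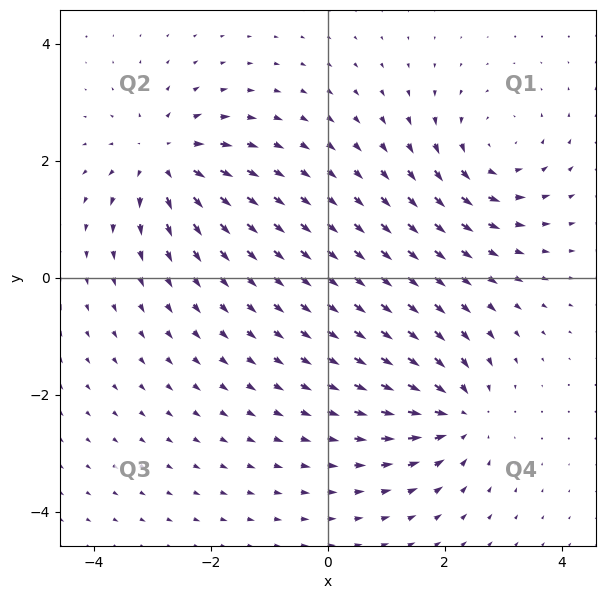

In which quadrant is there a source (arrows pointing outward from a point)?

Q2

The source sits at approximately (-2.8, 2.0), which lies in quadrant Q2. The divergence there is about +5, positive as expected for a source.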